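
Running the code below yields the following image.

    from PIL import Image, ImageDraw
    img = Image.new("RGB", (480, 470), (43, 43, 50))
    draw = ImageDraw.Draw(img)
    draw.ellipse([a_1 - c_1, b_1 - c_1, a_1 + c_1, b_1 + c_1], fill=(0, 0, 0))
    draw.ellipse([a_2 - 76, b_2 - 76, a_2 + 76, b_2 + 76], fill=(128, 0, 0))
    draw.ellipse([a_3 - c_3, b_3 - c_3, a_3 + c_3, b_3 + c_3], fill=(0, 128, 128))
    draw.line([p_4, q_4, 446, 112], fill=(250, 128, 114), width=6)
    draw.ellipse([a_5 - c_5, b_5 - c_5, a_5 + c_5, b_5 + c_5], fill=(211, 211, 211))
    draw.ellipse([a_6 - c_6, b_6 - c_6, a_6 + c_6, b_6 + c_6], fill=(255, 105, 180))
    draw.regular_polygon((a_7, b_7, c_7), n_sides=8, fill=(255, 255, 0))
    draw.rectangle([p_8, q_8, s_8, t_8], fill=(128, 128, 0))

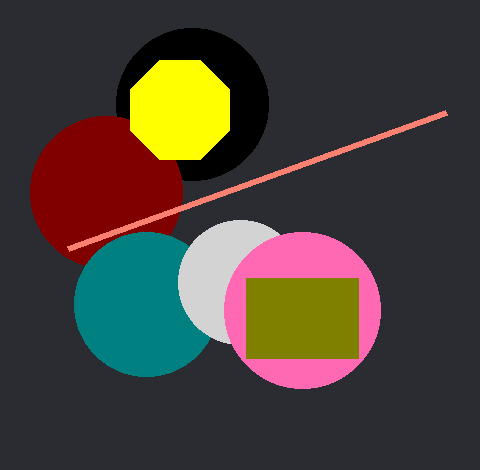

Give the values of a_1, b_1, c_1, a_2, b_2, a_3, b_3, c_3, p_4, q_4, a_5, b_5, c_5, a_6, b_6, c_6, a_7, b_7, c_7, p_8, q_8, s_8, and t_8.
a_1 = 192
b_1 = 104
c_1 = 76
a_2 = 106
b_2 = 192
a_3 = 146
b_3 = 304
c_3 = 72
p_4 = 68
q_4 = 248
a_5 = 240
b_5 = 282
c_5 = 62
a_6 = 302
b_6 = 310
c_6 = 78
a_7 = 180
b_7 = 110
c_7 = 54
p_8 = 246
q_8 = 278
s_8 = 358
t_8 = 358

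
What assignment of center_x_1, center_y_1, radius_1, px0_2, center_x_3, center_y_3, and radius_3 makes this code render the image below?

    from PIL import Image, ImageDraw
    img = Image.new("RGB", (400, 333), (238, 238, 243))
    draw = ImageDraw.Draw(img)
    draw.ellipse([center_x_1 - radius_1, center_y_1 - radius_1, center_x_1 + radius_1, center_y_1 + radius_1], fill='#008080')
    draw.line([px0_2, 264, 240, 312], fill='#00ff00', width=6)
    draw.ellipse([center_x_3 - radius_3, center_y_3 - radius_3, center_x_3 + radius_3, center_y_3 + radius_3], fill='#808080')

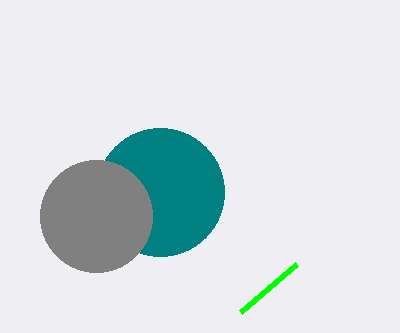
center_x_1 = 160
center_y_1 = 192
radius_1 = 64
px0_2 = 296
center_x_3 = 96
center_y_3 = 216
radius_3 = 56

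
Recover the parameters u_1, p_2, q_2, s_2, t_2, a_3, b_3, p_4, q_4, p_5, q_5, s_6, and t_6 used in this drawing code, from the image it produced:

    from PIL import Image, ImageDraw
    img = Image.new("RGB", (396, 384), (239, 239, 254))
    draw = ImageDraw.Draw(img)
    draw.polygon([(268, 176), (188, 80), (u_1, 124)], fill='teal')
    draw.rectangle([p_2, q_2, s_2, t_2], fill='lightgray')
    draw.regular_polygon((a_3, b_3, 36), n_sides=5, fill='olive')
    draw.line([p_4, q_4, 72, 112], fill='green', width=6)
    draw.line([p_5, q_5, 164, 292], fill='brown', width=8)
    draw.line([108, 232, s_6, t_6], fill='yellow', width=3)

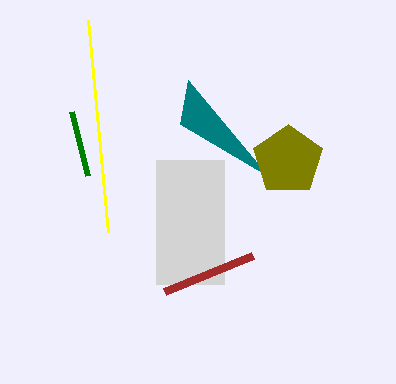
u_1 = 180; p_2 = 156; q_2 = 160; s_2 = 224; t_2 = 284; a_3 = 288; b_3 = 160; p_4 = 88; q_4 = 176; p_5 = 252; q_5 = 256; s_6 = 88; t_6 = 20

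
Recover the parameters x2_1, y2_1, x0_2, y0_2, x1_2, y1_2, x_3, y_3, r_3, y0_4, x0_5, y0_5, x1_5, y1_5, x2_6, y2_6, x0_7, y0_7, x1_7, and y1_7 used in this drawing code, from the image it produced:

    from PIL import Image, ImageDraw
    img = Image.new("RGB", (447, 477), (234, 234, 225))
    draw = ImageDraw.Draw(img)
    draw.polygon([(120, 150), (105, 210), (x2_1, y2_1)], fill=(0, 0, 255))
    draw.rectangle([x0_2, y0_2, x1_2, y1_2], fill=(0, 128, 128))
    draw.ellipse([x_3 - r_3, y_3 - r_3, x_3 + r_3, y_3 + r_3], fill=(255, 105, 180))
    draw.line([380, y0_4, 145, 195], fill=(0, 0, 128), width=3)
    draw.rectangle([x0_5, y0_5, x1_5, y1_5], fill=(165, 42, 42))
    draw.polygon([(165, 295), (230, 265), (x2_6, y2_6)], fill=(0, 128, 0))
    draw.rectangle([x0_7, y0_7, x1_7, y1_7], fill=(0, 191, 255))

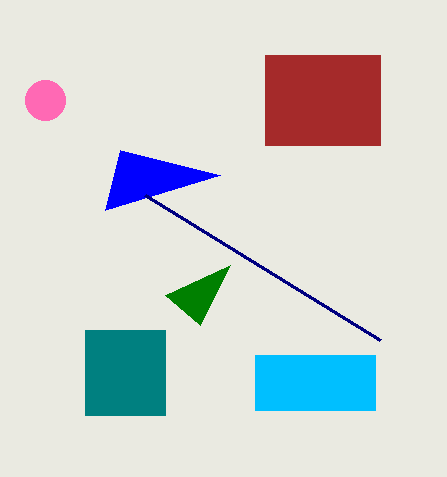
x2_1 = 220; y2_1 = 175; x0_2 = 85; y0_2 = 330; x1_2 = 165; y1_2 = 415; x_3 = 45; y_3 = 100; r_3 = 20; y0_4 = 340; x0_5 = 265; y0_5 = 55; x1_5 = 380; y1_5 = 145; x2_6 = 200; y2_6 = 325; x0_7 = 255; y0_7 = 355; x1_7 = 375; y1_7 = 410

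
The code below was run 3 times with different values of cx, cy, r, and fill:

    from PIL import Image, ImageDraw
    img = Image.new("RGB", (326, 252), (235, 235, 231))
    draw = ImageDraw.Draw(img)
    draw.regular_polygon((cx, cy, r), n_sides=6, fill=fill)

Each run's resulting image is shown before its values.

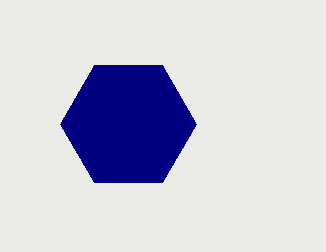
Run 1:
cx = 128
cy = 124
r = 68
fill = 'navy'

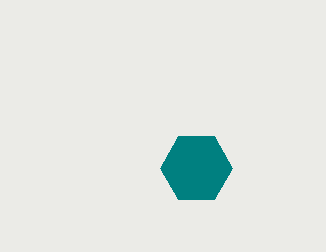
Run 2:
cx = 196; cy = 168; r = 36; fill = 'teal'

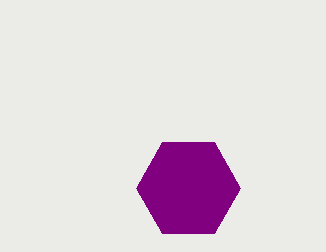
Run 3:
cx = 188; cy = 188; r = 52; fill = 'purple'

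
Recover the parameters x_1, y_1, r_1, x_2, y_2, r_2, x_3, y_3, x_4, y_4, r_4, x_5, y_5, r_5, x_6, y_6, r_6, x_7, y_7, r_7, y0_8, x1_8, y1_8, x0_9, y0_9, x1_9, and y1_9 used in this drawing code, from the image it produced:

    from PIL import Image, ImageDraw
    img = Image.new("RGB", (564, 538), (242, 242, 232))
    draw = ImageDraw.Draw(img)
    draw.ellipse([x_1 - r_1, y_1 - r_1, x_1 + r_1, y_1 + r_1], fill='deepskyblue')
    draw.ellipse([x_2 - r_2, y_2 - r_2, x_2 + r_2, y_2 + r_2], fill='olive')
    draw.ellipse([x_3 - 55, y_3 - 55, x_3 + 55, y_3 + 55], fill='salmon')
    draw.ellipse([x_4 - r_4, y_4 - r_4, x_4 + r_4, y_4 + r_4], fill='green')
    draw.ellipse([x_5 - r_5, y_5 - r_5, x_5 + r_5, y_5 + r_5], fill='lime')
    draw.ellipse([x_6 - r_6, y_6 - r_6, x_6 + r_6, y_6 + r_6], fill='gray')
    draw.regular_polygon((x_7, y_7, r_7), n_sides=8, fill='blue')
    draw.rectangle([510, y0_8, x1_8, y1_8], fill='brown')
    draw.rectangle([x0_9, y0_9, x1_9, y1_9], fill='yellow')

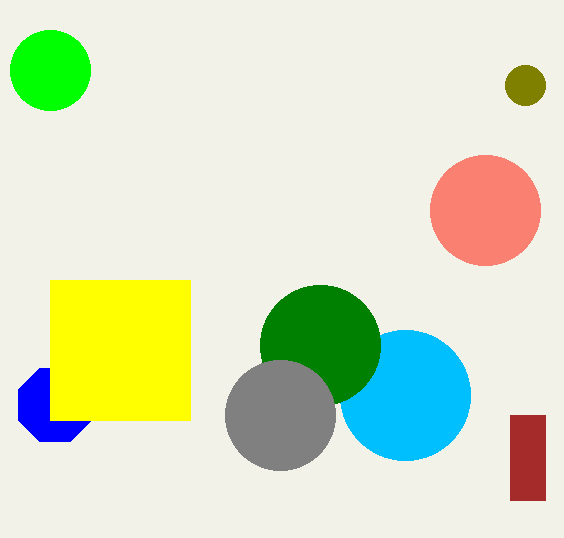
x_1 = 405
y_1 = 395
r_1 = 65
x_2 = 525
y_2 = 85
r_2 = 20
x_3 = 485
y_3 = 210
x_4 = 320
y_4 = 345
r_4 = 60
x_5 = 50
y_5 = 70
r_5 = 40
x_6 = 280
y_6 = 415
r_6 = 55
x_7 = 55
y_7 = 405
r_7 = 40
y0_8 = 415
x1_8 = 545
y1_8 = 500
x0_9 = 50
y0_9 = 280
x1_9 = 190
y1_9 = 420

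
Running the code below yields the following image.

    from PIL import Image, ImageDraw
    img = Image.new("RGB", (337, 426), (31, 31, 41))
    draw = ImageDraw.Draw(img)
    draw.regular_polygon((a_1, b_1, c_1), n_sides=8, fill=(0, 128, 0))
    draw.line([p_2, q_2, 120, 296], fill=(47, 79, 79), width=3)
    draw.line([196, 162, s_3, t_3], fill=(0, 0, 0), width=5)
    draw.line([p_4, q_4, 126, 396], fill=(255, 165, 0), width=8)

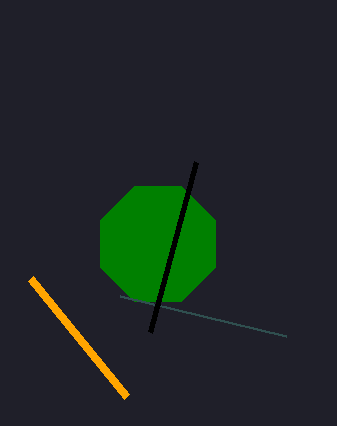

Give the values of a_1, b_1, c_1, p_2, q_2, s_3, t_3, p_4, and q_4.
a_1 = 158, b_1 = 244, c_1 = 62, p_2 = 286, q_2 = 336, s_3 = 150, t_3 = 332, p_4 = 30, q_4 = 278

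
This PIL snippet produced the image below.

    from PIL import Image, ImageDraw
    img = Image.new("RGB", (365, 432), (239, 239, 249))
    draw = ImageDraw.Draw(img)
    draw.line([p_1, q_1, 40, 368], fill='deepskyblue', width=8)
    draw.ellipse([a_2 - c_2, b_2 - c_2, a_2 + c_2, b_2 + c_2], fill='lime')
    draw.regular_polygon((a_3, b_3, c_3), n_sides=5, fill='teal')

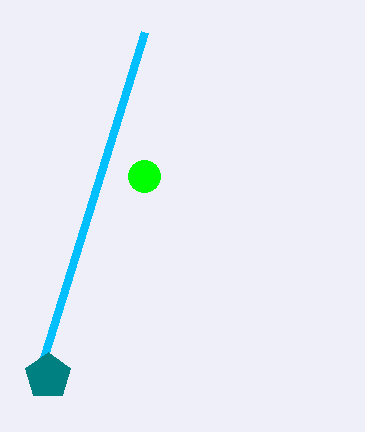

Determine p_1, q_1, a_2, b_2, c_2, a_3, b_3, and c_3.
p_1 = 144; q_1 = 32; a_2 = 144; b_2 = 176; c_2 = 16; a_3 = 48; b_3 = 376; c_3 = 24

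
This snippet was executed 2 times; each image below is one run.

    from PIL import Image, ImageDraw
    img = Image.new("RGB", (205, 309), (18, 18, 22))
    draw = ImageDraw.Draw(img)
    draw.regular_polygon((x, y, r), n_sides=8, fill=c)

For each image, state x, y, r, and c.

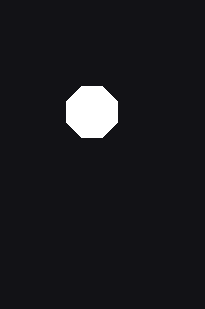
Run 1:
x = 92, y = 112, r = 28, c = 'white'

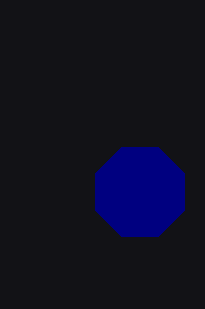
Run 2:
x = 140
y = 192
r = 48
c = 'navy'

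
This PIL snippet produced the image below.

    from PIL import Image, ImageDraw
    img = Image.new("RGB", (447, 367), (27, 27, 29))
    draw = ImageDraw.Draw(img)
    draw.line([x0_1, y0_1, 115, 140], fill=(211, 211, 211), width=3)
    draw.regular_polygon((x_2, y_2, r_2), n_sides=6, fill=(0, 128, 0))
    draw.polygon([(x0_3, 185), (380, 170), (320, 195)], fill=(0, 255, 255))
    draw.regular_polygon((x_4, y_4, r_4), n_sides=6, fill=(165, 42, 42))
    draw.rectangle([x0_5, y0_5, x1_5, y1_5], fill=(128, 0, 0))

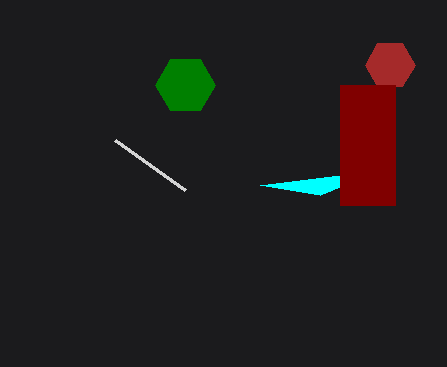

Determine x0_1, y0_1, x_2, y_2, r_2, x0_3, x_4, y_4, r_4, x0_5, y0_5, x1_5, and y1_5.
x0_1 = 185, y0_1 = 190, x_2 = 185, y_2 = 85, r_2 = 30, x0_3 = 260, x_4 = 390, y_4 = 65, r_4 = 25, x0_5 = 340, y0_5 = 85, x1_5 = 395, y1_5 = 205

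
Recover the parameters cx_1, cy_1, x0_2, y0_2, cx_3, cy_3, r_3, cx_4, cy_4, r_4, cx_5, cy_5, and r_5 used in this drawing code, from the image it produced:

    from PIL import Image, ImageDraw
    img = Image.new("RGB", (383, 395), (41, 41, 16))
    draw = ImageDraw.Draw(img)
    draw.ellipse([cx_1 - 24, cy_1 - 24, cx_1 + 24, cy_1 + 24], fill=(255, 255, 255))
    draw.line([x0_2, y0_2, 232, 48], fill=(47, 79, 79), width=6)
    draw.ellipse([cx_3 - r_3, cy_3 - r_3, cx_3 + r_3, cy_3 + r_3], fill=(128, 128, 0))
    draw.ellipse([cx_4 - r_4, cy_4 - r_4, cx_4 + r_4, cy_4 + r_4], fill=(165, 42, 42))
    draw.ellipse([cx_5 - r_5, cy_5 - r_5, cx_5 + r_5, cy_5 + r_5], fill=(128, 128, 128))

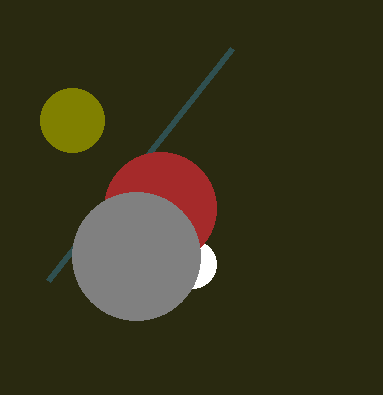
cx_1 = 192; cy_1 = 264; x0_2 = 48; y0_2 = 280; cx_3 = 72; cy_3 = 120; r_3 = 32; cx_4 = 160; cy_4 = 208; r_4 = 56; cx_5 = 136; cy_5 = 256; r_5 = 64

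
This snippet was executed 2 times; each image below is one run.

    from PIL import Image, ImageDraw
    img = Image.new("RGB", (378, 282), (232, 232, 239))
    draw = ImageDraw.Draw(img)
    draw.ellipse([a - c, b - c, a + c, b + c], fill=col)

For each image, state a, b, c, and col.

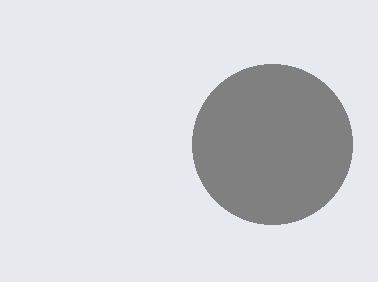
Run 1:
a = 272
b = 144
c = 80
col = 'gray'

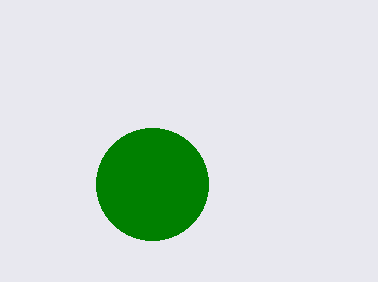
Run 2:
a = 152, b = 184, c = 56, col = 'green'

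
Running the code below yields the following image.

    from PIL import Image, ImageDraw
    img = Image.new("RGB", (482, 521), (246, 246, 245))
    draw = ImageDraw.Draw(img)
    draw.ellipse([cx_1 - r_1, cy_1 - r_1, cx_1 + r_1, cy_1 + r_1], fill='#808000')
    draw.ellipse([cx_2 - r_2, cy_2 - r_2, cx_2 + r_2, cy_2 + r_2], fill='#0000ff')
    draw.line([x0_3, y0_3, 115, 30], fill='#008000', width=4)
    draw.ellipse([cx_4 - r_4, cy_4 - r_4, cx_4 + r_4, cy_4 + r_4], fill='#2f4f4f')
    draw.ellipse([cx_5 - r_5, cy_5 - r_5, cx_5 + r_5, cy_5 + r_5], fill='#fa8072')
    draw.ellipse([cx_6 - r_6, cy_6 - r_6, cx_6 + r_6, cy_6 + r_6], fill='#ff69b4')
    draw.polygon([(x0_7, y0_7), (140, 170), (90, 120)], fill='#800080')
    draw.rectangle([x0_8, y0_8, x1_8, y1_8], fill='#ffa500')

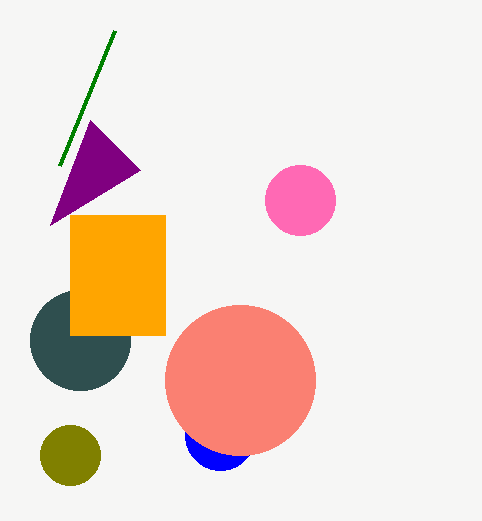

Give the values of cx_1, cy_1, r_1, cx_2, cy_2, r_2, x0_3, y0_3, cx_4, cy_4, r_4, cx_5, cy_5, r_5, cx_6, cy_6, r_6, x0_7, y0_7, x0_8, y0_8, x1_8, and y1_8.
cx_1 = 70, cy_1 = 455, r_1 = 30, cx_2 = 220, cy_2 = 435, r_2 = 35, x0_3 = 60, y0_3 = 165, cx_4 = 80, cy_4 = 340, r_4 = 50, cx_5 = 240, cy_5 = 380, r_5 = 75, cx_6 = 300, cy_6 = 200, r_6 = 35, x0_7 = 50, y0_7 = 225, x0_8 = 70, y0_8 = 215, x1_8 = 165, y1_8 = 335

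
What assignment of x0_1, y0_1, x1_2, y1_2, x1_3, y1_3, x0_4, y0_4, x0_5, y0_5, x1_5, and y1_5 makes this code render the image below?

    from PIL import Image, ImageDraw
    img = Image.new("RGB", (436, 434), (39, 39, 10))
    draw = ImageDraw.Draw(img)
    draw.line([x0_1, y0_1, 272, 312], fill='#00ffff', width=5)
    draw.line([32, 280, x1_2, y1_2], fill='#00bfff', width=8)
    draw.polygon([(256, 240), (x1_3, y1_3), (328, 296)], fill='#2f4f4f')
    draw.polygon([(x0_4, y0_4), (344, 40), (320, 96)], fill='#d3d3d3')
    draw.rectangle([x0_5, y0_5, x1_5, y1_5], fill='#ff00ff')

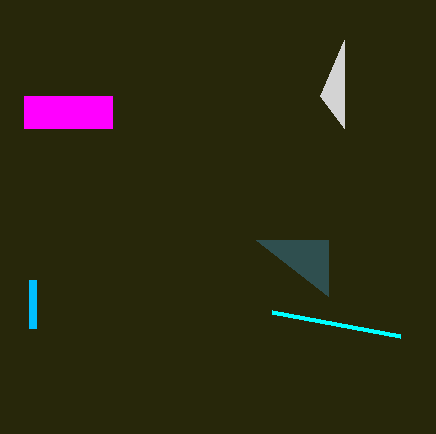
x0_1 = 400
y0_1 = 336
x1_2 = 32
y1_2 = 328
x1_3 = 328
y1_3 = 240
x0_4 = 344
y0_4 = 128
x0_5 = 24
y0_5 = 96
x1_5 = 112
y1_5 = 128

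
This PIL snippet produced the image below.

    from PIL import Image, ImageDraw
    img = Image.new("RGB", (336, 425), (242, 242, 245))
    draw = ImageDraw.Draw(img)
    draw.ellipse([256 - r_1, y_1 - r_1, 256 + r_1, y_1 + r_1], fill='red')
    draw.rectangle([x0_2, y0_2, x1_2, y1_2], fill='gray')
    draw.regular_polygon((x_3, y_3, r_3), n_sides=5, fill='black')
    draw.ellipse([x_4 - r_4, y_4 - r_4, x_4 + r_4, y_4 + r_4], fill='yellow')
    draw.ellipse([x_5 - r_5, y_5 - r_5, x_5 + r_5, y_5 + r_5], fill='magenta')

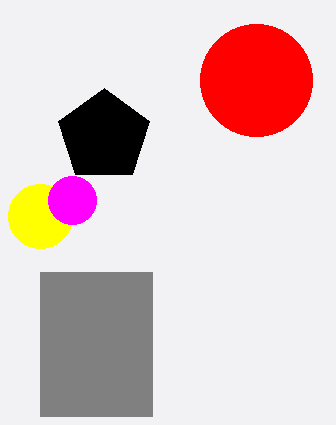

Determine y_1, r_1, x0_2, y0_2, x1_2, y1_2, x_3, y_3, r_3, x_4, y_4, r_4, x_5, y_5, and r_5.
y_1 = 80; r_1 = 56; x0_2 = 40; y0_2 = 272; x1_2 = 152; y1_2 = 416; x_3 = 104; y_3 = 136; r_3 = 48; x_4 = 40; y_4 = 216; r_4 = 32; x_5 = 72; y_5 = 200; r_5 = 24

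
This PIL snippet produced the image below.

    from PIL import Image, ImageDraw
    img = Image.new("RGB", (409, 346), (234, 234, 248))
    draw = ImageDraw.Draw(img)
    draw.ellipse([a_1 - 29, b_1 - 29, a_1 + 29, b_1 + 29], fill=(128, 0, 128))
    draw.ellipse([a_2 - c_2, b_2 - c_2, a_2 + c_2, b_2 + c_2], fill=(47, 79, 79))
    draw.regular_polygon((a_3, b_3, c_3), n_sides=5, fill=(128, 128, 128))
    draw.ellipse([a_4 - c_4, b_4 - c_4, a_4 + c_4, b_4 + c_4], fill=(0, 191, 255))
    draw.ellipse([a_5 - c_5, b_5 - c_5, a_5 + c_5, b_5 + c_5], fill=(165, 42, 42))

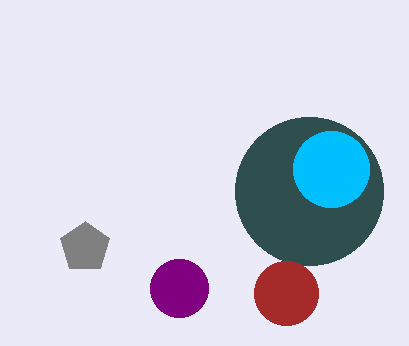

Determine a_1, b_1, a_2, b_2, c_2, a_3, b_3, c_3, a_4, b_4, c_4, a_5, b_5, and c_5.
a_1 = 179
b_1 = 288
a_2 = 309
b_2 = 191
c_2 = 74
a_3 = 85
b_3 = 247
c_3 = 26
a_4 = 331
b_4 = 169
c_4 = 38
a_5 = 286
b_5 = 293
c_5 = 32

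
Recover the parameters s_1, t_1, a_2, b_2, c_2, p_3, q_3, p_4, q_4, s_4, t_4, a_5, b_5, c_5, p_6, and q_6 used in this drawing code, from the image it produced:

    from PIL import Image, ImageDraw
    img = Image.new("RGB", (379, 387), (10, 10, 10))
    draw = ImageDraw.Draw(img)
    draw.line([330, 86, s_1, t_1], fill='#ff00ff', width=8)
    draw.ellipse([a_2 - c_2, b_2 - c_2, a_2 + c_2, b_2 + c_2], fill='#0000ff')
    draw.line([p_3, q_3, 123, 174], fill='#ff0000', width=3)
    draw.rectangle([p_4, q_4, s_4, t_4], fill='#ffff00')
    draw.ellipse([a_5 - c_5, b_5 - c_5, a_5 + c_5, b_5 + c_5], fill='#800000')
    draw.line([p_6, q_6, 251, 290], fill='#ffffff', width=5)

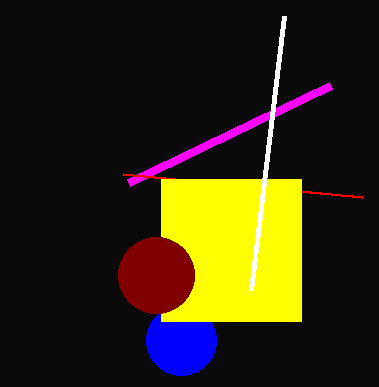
s_1 = 128, t_1 = 183, a_2 = 181, b_2 = 340, c_2 = 35, p_3 = 362, q_3 = 197, p_4 = 161, q_4 = 179, s_4 = 301, t_4 = 321, a_5 = 156, b_5 = 275, c_5 = 38, p_6 = 284, q_6 = 16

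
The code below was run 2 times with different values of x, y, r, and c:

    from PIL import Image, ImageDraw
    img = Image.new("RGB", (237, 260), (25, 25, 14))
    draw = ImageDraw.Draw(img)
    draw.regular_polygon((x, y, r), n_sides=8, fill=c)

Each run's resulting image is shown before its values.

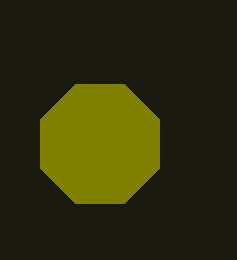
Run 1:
x = 100
y = 144
r = 64
c = 'olive'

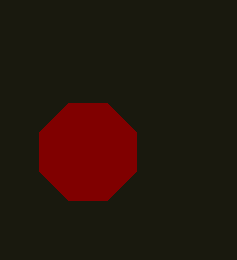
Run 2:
x = 88; y = 152; r = 52; c = 'maroon'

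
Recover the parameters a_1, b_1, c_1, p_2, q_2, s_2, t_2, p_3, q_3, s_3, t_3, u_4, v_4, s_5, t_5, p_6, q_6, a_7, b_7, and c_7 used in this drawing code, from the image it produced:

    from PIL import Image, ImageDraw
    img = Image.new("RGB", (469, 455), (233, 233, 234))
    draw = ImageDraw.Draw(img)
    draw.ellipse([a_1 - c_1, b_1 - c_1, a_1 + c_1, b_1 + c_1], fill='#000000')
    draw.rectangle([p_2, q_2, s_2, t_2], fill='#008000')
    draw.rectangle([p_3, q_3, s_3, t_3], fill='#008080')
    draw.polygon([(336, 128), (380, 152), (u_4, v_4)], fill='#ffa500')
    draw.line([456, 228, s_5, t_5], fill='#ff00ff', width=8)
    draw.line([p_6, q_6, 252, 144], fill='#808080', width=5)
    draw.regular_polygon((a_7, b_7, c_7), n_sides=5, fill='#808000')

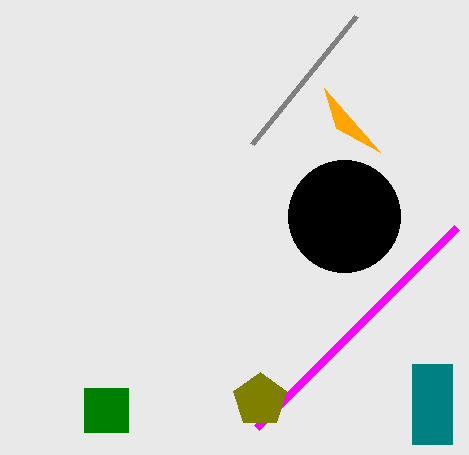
a_1 = 344
b_1 = 216
c_1 = 56
p_2 = 84
q_2 = 388
s_2 = 128
t_2 = 432
p_3 = 412
q_3 = 364
s_3 = 452
t_3 = 444
u_4 = 324
v_4 = 88
s_5 = 256
t_5 = 428
p_6 = 356
q_6 = 16
a_7 = 260
b_7 = 400
c_7 = 28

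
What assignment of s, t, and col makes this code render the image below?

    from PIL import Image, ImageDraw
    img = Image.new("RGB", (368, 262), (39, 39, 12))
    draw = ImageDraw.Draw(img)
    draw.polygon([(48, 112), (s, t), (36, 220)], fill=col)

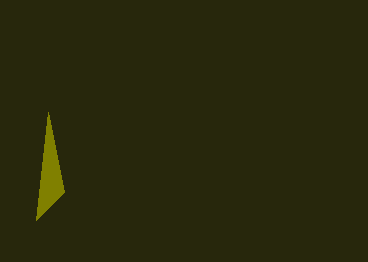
s = 64; t = 192; col = 'olive'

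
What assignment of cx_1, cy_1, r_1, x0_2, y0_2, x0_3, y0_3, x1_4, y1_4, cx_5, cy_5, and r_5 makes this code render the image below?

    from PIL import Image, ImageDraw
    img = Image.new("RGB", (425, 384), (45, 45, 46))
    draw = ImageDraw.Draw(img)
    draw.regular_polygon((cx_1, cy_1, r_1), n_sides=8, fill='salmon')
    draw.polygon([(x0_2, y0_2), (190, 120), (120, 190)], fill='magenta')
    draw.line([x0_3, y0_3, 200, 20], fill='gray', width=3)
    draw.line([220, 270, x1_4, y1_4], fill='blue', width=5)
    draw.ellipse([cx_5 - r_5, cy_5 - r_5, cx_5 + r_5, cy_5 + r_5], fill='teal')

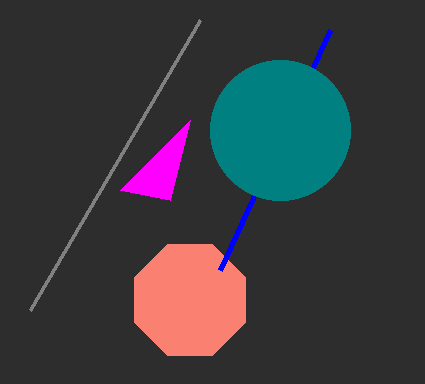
cx_1 = 190; cy_1 = 300; r_1 = 60; x0_2 = 170; y0_2 = 200; x0_3 = 30; y0_3 = 310; x1_4 = 330; y1_4 = 30; cx_5 = 280; cy_5 = 130; r_5 = 70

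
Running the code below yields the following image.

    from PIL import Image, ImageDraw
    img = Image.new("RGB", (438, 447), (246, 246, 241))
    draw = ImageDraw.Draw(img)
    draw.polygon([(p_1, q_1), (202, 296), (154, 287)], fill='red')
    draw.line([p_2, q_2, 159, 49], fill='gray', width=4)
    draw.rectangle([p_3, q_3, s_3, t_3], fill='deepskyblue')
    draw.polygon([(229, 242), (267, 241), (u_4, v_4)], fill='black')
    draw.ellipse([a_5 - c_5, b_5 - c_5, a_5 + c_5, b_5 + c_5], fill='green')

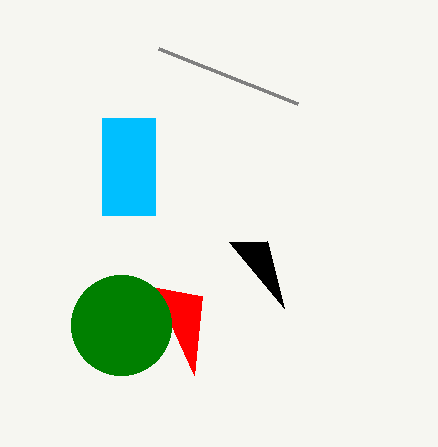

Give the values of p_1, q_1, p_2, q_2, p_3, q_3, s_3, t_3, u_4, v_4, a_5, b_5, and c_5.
p_1 = 194
q_1 = 375
p_2 = 298
q_2 = 104
p_3 = 102
q_3 = 118
s_3 = 155
t_3 = 215
u_4 = 284
v_4 = 308
a_5 = 121
b_5 = 325
c_5 = 50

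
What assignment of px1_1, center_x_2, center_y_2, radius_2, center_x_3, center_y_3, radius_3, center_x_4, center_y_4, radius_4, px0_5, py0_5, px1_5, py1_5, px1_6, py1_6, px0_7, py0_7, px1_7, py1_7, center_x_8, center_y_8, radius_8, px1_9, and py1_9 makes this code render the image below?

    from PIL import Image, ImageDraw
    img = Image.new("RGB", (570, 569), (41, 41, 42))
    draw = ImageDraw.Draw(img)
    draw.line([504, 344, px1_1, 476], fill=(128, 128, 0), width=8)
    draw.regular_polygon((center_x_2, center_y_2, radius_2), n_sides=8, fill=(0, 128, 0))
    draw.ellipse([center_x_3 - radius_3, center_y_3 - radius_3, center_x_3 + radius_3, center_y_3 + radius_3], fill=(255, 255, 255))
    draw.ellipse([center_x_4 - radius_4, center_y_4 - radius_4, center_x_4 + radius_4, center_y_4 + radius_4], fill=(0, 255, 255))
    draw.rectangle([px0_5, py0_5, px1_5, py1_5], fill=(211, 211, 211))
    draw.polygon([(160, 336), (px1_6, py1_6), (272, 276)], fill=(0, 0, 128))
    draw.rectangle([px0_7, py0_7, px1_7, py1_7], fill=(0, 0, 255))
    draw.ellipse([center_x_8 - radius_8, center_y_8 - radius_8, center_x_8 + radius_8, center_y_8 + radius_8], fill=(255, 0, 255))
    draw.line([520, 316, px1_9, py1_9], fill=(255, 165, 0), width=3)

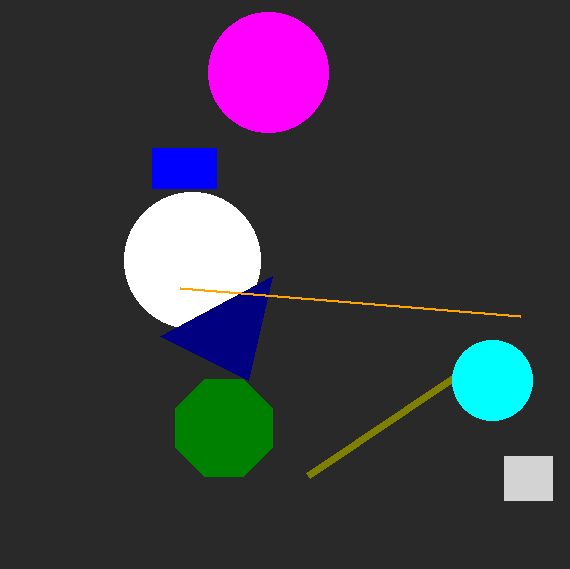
px1_1 = 308
center_x_2 = 224
center_y_2 = 428
radius_2 = 52
center_x_3 = 192
center_y_3 = 260
radius_3 = 68
center_x_4 = 492
center_y_4 = 380
radius_4 = 40
px0_5 = 504
py0_5 = 456
px1_5 = 552
py1_5 = 500
px1_6 = 248
py1_6 = 380
px0_7 = 152
py0_7 = 148
px1_7 = 216
py1_7 = 188
center_x_8 = 268
center_y_8 = 72
radius_8 = 60
px1_9 = 180
py1_9 = 288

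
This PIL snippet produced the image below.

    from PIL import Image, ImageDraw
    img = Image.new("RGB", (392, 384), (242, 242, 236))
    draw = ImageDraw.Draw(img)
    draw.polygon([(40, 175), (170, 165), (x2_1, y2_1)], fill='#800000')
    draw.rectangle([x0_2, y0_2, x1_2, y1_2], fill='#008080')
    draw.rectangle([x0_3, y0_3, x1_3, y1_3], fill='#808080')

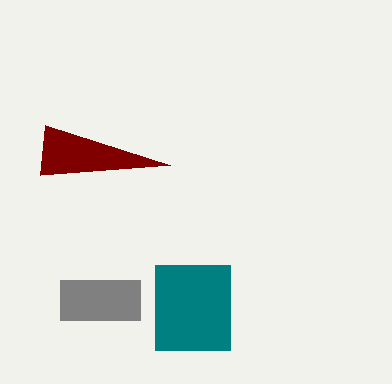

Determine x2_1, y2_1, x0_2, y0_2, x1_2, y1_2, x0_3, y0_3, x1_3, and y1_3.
x2_1 = 45; y2_1 = 125; x0_2 = 155; y0_2 = 265; x1_2 = 230; y1_2 = 350; x0_3 = 60; y0_3 = 280; x1_3 = 140; y1_3 = 320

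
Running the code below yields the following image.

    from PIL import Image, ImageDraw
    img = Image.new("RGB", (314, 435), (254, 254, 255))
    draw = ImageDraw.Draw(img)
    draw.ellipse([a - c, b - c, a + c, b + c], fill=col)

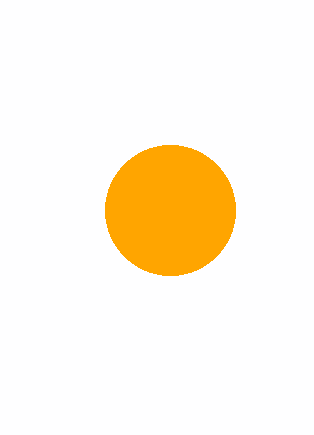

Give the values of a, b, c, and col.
a = 170; b = 210; c = 65; col = 'orange'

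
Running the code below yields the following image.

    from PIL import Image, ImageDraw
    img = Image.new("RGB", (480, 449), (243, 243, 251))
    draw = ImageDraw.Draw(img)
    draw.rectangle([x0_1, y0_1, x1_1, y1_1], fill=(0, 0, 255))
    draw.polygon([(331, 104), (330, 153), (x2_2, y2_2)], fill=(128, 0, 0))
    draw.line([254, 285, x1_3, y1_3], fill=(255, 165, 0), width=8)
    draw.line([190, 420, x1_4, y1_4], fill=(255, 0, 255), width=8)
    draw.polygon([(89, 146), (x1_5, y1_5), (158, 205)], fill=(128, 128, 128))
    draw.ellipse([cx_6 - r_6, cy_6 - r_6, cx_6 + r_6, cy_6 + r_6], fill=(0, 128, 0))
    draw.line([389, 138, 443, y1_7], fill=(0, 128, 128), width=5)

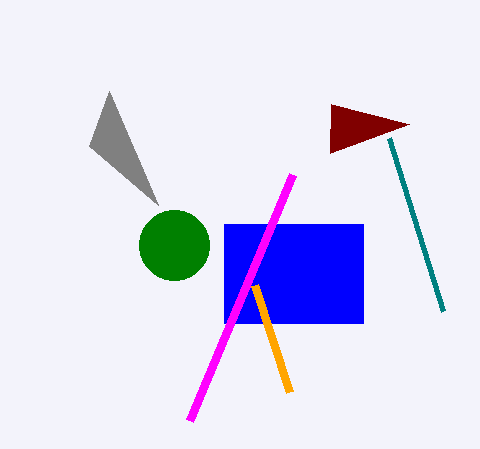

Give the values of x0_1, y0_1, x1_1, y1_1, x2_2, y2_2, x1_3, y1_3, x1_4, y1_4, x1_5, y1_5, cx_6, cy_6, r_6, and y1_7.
x0_1 = 224, y0_1 = 224, x1_1 = 363, y1_1 = 323, x2_2 = 409, y2_2 = 124, x1_3 = 289, y1_3 = 392, x1_4 = 293, y1_4 = 174, x1_5 = 109, y1_5 = 91, cx_6 = 174, cy_6 = 245, r_6 = 35, y1_7 = 311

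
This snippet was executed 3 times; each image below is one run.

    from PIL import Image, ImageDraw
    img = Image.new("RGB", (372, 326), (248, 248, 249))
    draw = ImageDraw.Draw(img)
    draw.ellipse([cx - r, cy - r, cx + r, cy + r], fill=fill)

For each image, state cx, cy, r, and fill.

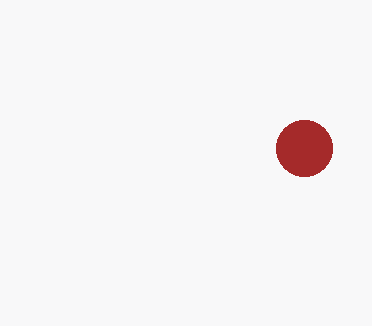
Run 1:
cx = 304
cy = 148
r = 28
fill = 'brown'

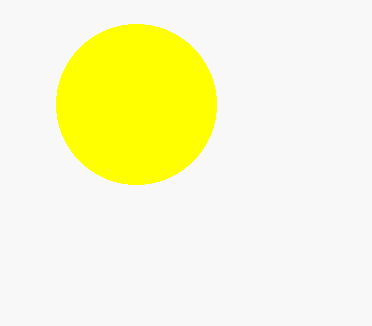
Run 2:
cx = 136; cy = 104; r = 80; fill = 'yellow'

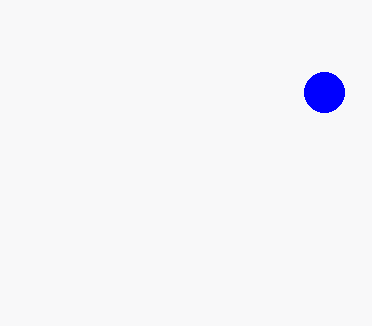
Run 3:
cx = 324, cy = 92, r = 20, fill = 'blue'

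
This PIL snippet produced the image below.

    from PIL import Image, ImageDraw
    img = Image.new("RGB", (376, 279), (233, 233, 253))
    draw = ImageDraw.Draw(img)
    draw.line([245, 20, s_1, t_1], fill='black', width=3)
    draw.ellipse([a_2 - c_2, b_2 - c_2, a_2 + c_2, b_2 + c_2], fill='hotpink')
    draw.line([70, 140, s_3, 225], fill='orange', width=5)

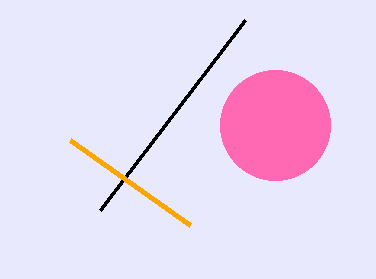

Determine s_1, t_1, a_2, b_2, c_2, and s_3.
s_1 = 100, t_1 = 210, a_2 = 275, b_2 = 125, c_2 = 55, s_3 = 190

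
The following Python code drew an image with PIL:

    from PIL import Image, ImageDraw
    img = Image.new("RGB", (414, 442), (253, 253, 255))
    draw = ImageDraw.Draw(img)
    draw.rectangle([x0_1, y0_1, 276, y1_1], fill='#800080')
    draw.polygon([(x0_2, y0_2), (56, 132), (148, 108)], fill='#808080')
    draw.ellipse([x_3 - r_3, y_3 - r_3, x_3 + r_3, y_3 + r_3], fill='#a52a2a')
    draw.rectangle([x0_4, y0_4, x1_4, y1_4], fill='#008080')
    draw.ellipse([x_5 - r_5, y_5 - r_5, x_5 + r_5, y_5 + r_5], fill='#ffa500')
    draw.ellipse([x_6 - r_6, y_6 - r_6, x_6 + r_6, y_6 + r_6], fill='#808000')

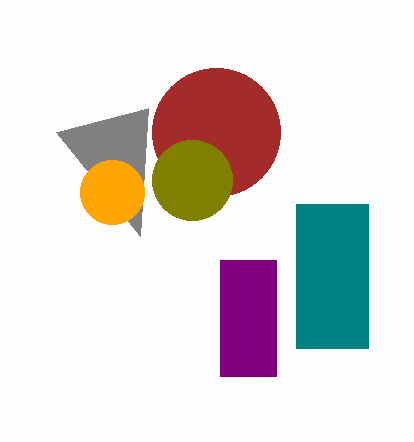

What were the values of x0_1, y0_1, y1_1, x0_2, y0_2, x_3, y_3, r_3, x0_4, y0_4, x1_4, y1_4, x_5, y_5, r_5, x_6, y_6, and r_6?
x0_1 = 220, y0_1 = 260, y1_1 = 376, x0_2 = 140, y0_2 = 236, x_3 = 216, y_3 = 132, r_3 = 64, x0_4 = 296, y0_4 = 204, x1_4 = 368, y1_4 = 348, x_5 = 112, y_5 = 192, r_5 = 32, x_6 = 192, y_6 = 180, r_6 = 40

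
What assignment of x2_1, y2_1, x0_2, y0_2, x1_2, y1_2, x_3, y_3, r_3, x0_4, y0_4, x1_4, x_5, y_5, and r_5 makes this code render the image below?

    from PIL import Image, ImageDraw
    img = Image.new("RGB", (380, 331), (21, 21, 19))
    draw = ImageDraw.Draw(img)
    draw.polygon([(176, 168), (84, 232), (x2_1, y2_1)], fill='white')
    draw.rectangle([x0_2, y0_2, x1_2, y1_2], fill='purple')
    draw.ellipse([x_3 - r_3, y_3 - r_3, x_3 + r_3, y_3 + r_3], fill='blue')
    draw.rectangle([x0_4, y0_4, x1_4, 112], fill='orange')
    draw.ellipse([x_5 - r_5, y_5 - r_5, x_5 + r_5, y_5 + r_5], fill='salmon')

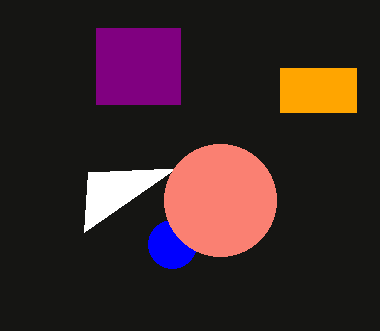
x2_1 = 88, y2_1 = 172, x0_2 = 96, y0_2 = 28, x1_2 = 180, y1_2 = 104, x_3 = 172, y_3 = 244, r_3 = 24, x0_4 = 280, y0_4 = 68, x1_4 = 356, x_5 = 220, y_5 = 200, r_5 = 56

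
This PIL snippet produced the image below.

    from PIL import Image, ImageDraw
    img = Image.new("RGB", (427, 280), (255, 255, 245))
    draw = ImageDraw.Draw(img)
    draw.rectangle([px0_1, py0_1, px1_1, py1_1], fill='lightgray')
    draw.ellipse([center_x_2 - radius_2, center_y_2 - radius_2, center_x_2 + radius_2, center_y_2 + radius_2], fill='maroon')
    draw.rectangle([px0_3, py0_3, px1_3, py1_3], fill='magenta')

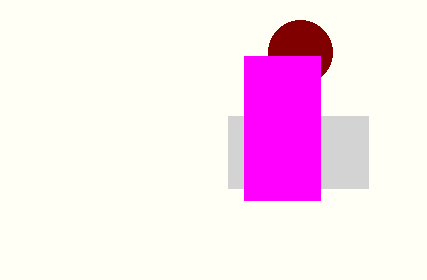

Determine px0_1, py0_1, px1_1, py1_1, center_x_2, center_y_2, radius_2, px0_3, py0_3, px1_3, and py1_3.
px0_1 = 228
py0_1 = 116
px1_1 = 368
py1_1 = 188
center_x_2 = 300
center_y_2 = 52
radius_2 = 32
px0_3 = 244
py0_3 = 56
px1_3 = 320
py1_3 = 200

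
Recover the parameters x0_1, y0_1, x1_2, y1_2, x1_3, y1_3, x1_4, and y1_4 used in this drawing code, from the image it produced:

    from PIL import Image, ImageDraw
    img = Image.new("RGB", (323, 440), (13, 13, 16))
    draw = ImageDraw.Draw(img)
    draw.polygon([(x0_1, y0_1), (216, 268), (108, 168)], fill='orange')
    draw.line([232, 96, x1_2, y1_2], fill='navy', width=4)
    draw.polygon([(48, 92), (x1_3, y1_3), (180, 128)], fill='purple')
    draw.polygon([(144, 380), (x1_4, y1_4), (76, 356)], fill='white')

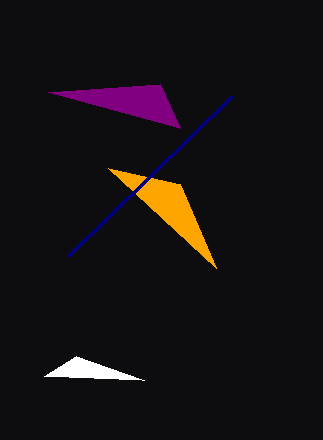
x0_1 = 180; y0_1 = 184; x1_2 = 68; y1_2 = 256; x1_3 = 160; y1_3 = 84; x1_4 = 44; y1_4 = 376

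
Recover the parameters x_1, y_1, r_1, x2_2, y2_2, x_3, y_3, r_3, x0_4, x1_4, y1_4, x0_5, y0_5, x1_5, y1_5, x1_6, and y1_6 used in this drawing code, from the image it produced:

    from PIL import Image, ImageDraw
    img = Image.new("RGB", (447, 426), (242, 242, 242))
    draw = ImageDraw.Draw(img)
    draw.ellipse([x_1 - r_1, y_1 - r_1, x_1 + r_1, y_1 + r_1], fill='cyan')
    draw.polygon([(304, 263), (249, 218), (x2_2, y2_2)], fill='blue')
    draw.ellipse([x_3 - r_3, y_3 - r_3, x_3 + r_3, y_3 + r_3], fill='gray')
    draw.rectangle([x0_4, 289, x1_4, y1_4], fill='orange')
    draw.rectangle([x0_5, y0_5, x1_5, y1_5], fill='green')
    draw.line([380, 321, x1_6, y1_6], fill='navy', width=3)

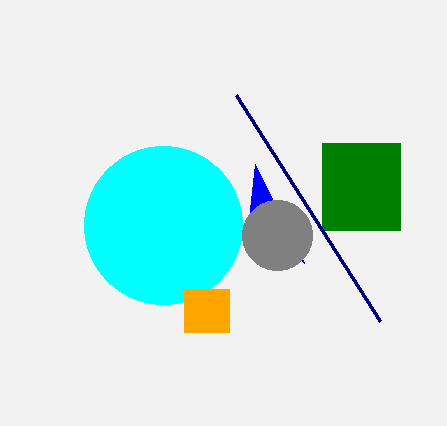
x_1 = 163, y_1 = 225, r_1 = 79, x2_2 = 255, y2_2 = 164, x_3 = 277, y_3 = 235, r_3 = 35, x0_4 = 184, x1_4 = 229, y1_4 = 332, x0_5 = 322, y0_5 = 143, x1_5 = 400, y1_5 = 230, x1_6 = 236, y1_6 = 95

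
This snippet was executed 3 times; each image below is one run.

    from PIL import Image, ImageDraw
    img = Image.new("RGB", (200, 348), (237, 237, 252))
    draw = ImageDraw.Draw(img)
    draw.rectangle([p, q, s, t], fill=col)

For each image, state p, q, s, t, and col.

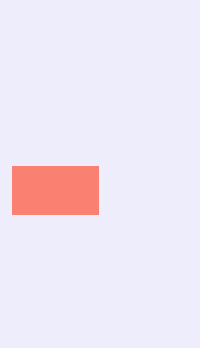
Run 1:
p = 12
q = 166
s = 98
t = 214
col = 'salmon'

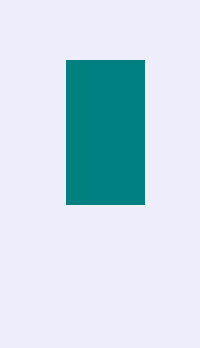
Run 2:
p = 66, q = 60, s = 144, t = 204, col = 'teal'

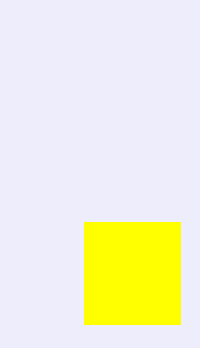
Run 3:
p = 84
q = 222
s = 180
t = 324
col = 'yellow'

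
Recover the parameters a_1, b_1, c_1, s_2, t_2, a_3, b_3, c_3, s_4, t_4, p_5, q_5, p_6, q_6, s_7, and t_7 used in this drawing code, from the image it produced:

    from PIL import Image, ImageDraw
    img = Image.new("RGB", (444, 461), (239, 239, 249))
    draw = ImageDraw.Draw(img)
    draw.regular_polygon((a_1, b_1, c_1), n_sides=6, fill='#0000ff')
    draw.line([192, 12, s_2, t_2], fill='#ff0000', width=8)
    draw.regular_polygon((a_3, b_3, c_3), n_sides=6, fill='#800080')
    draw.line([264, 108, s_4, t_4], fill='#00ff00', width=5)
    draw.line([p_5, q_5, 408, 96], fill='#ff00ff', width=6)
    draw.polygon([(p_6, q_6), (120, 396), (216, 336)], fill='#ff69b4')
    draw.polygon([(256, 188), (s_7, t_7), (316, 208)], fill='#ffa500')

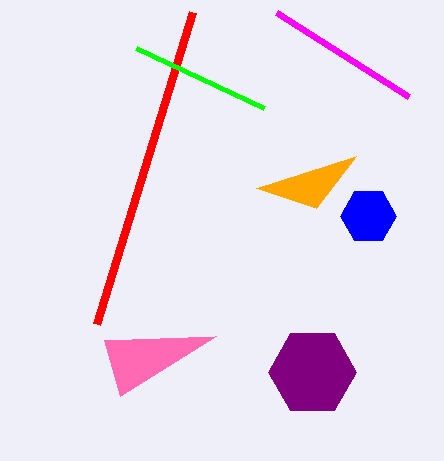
a_1 = 368; b_1 = 216; c_1 = 28; s_2 = 96; t_2 = 324; a_3 = 312; b_3 = 372; c_3 = 44; s_4 = 136; t_4 = 48; p_5 = 276; q_5 = 12; p_6 = 104; q_6 = 340; s_7 = 356; t_7 = 156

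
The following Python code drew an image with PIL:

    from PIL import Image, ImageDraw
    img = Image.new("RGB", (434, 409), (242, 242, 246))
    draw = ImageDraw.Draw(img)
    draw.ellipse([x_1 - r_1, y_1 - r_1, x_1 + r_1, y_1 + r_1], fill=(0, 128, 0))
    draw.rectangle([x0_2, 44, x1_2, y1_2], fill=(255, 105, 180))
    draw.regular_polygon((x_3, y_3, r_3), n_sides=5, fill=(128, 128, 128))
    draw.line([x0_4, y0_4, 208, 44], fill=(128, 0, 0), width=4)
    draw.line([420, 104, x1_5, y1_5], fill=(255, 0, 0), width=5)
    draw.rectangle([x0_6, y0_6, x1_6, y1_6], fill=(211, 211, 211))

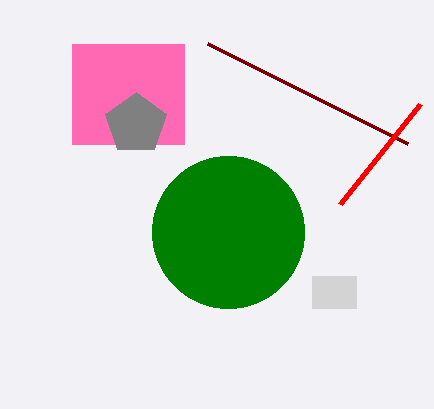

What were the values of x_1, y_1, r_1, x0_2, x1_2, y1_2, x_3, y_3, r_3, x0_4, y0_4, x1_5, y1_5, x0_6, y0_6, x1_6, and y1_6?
x_1 = 228
y_1 = 232
r_1 = 76
x0_2 = 72
x1_2 = 184
y1_2 = 144
x_3 = 136
y_3 = 124
r_3 = 32
x0_4 = 408
y0_4 = 144
x1_5 = 340
y1_5 = 204
x0_6 = 312
y0_6 = 276
x1_6 = 356
y1_6 = 308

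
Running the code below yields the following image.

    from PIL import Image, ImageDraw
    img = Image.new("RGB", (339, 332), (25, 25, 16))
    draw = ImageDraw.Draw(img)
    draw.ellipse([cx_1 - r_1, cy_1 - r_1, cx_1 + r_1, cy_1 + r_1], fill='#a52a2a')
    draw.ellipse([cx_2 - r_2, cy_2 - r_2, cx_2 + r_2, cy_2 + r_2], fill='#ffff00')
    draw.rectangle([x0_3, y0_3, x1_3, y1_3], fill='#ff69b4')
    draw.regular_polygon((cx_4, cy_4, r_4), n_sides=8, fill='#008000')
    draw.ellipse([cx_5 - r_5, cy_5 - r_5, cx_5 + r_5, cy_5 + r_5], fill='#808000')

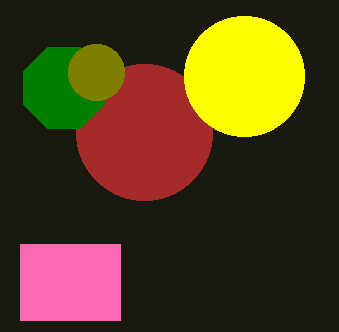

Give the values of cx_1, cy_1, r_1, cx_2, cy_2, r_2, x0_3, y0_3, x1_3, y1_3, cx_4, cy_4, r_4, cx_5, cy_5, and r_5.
cx_1 = 144; cy_1 = 132; r_1 = 68; cx_2 = 244; cy_2 = 76; r_2 = 60; x0_3 = 20; y0_3 = 244; x1_3 = 120; y1_3 = 320; cx_4 = 64; cy_4 = 88; r_4 = 44; cx_5 = 96; cy_5 = 72; r_5 = 28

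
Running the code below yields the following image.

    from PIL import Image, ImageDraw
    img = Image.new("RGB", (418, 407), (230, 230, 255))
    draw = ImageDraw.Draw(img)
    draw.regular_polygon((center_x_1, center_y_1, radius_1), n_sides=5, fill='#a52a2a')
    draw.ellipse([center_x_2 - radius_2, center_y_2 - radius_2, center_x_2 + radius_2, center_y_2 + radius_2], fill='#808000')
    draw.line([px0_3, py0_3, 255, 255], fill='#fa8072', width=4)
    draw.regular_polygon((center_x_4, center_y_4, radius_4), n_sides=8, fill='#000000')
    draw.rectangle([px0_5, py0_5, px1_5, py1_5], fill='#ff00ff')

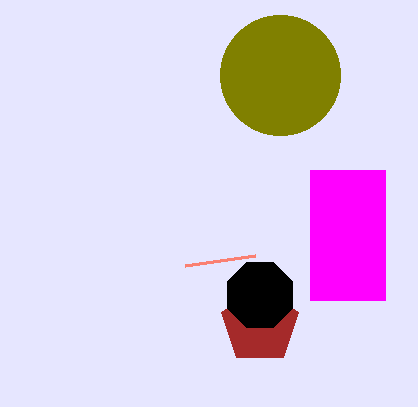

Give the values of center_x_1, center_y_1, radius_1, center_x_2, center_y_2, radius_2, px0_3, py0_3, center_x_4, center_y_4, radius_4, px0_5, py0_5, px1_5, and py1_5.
center_x_1 = 260, center_y_1 = 325, radius_1 = 40, center_x_2 = 280, center_y_2 = 75, radius_2 = 60, px0_3 = 185, py0_3 = 265, center_x_4 = 260, center_y_4 = 295, radius_4 = 35, px0_5 = 310, py0_5 = 170, px1_5 = 385, py1_5 = 300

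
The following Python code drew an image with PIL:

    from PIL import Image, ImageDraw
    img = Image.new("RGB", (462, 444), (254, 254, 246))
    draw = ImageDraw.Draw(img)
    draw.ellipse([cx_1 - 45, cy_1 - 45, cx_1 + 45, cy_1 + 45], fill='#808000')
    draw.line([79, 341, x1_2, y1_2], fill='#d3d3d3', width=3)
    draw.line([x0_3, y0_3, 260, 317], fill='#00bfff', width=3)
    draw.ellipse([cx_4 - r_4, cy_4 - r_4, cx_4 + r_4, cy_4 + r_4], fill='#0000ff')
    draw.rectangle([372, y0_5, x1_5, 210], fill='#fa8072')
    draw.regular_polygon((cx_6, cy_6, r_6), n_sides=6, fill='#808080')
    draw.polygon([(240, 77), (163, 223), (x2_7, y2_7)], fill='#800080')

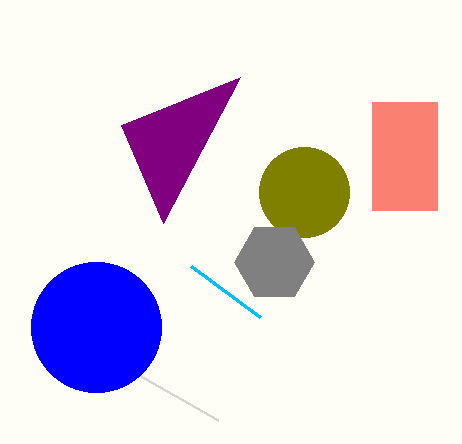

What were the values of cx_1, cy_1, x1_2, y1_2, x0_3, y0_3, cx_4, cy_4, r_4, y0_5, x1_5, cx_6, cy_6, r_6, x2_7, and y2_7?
cx_1 = 304
cy_1 = 192
x1_2 = 218
y1_2 = 420
x0_3 = 191
y0_3 = 266
cx_4 = 96
cy_4 = 327
r_4 = 65
y0_5 = 102
x1_5 = 437
cx_6 = 274
cy_6 = 262
r_6 = 40
x2_7 = 121
y2_7 = 125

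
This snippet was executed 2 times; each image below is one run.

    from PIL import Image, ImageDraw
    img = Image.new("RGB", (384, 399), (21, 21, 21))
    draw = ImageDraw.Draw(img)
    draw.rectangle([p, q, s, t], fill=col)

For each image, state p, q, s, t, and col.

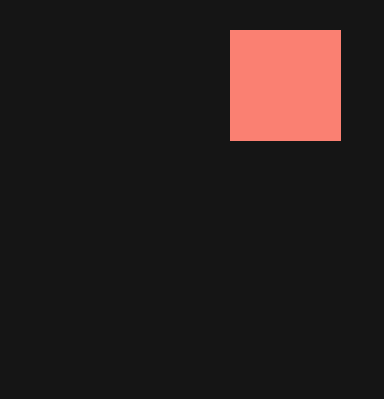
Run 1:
p = 230; q = 30; s = 340; t = 140; col = 'salmon'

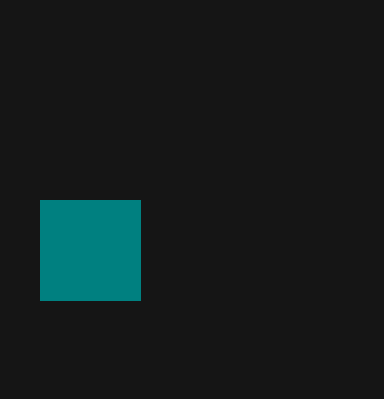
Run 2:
p = 40; q = 200; s = 140; t = 300; col = 'teal'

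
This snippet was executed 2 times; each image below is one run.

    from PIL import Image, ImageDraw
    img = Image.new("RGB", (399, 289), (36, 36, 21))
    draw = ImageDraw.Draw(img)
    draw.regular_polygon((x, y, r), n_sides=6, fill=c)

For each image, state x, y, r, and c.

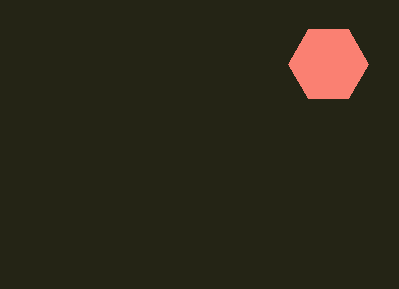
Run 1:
x = 328
y = 64
r = 40
c = 'salmon'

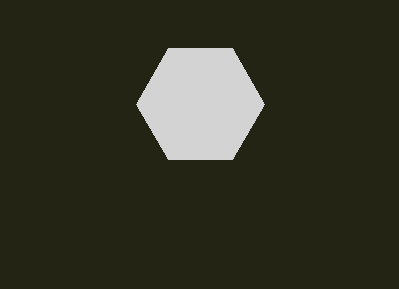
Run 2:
x = 200
y = 104
r = 64
c = 'lightgray'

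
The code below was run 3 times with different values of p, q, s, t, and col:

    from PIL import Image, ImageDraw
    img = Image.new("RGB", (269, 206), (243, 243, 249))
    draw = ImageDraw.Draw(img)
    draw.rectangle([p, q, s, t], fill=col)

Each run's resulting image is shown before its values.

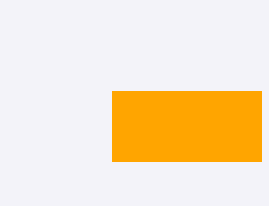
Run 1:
p = 112; q = 91; s = 261; t = 161; col = 'orange'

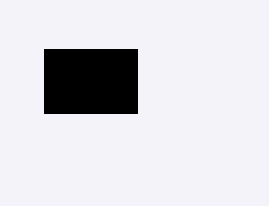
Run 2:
p = 44
q = 49
s = 137
t = 113
col = 'black'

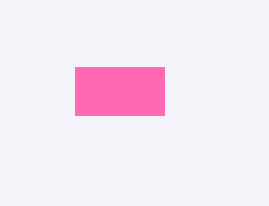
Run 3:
p = 75; q = 67; s = 164; t = 115; col = 'hotpink'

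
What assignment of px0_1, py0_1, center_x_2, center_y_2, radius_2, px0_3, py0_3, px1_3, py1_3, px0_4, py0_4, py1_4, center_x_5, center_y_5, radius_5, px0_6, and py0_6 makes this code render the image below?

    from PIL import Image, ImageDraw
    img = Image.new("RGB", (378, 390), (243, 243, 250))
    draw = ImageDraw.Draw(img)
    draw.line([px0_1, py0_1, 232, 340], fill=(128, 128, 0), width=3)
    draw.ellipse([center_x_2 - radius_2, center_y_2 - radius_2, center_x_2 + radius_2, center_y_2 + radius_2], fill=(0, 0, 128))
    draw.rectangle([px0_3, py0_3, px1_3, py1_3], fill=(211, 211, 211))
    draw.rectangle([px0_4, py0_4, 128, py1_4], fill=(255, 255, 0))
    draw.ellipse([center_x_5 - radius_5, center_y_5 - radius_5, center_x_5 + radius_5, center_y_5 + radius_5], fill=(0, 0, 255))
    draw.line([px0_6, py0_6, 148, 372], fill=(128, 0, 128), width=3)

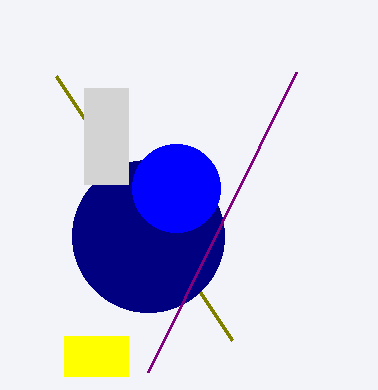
px0_1 = 56, py0_1 = 76, center_x_2 = 148, center_y_2 = 236, radius_2 = 76, px0_3 = 84, py0_3 = 88, px1_3 = 128, py1_3 = 184, px0_4 = 64, py0_4 = 336, py1_4 = 376, center_x_5 = 176, center_y_5 = 188, radius_5 = 44, px0_6 = 296, py0_6 = 72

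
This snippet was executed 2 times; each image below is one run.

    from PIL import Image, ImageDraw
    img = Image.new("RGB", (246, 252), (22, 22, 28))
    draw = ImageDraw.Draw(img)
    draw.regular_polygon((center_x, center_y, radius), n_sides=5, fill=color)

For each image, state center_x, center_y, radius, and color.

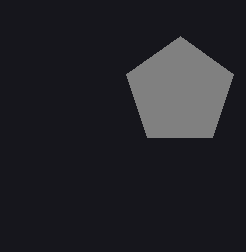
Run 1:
center_x = 180
center_y = 92
radius = 56
color = 'gray'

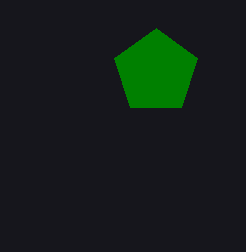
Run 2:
center_x = 156
center_y = 72
radius = 44
color = 'green'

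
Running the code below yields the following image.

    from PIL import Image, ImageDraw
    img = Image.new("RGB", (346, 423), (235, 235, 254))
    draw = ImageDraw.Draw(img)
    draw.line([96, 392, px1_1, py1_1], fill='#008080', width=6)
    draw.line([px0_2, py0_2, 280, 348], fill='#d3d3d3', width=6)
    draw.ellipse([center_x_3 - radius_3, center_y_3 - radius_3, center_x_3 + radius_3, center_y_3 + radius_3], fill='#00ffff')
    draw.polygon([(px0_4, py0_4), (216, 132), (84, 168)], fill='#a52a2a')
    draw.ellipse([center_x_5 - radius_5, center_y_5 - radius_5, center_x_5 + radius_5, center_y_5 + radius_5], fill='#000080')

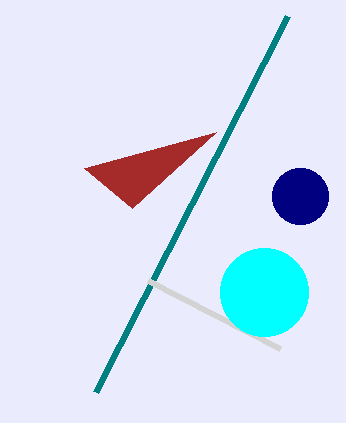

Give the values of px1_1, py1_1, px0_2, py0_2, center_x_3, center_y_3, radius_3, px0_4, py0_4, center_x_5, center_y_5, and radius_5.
px1_1 = 288
py1_1 = 16
px0_2 = 148
py0_2 = 280
center_x_3 = 264
center_y_3 = 292
radius_3 = 44
px0_4 = 132
py0_4 = 208
center_x_5 = 300
center_y_5 = 196
radius_5 = 28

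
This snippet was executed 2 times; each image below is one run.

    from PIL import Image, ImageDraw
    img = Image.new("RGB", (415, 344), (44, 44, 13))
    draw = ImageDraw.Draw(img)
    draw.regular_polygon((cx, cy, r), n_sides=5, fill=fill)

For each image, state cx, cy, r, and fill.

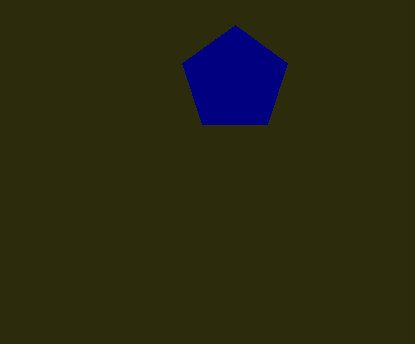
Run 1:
cx = 235; cy = 80; r = 55; fill = 'navy'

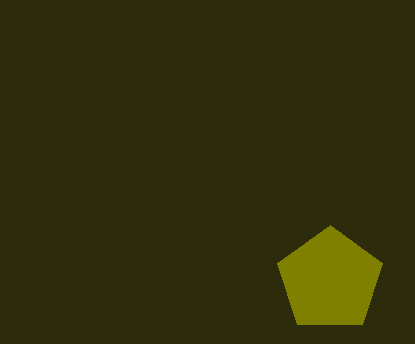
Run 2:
cx = 330; cy = 280; r = 55; fill = 'olive'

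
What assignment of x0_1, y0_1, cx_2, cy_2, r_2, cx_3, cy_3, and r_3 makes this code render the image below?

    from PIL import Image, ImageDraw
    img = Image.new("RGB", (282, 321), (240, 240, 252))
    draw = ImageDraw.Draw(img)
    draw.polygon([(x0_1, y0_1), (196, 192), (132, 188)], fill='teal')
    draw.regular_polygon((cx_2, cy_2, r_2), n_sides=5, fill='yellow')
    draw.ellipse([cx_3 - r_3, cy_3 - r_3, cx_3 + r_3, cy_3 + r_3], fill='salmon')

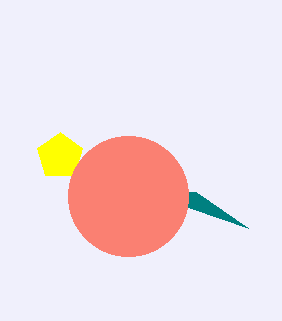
x0_1 = 248, y0_1 = 228, cx_2 = 60, cy_2 = 156, r_2 = 24, cx_3 = 128, cy_3 = 196, r_3 = 60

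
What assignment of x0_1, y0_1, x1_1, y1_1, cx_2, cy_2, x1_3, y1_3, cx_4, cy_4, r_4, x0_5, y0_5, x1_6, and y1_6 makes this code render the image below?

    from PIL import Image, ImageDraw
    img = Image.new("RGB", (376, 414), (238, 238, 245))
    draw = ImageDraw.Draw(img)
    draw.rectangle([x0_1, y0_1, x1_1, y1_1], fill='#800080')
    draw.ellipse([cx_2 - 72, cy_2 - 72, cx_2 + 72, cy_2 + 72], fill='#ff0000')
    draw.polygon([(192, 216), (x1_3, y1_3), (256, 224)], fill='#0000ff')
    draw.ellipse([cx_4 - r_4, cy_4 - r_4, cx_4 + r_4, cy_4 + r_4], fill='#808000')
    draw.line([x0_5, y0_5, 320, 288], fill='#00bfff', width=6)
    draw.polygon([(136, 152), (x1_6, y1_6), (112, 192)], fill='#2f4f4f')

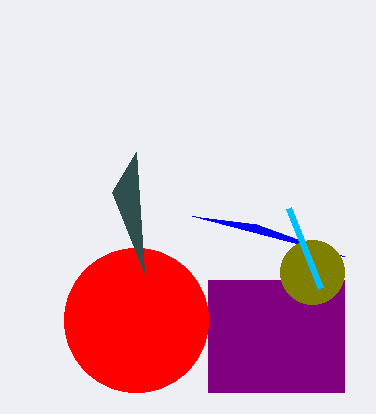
x0_1 = 208
y0_1 = 280
x1_1 = 344
y1_1 = 392
cx_2 = 136
cy_2 = 320
x1_3 = 344
y1_3 = 256
cx_4 = 312
cy_4 = 272
r_4 = 32
x0_5 = 288
y0_5 = 208
x1_6 = 144
y1_6 = 272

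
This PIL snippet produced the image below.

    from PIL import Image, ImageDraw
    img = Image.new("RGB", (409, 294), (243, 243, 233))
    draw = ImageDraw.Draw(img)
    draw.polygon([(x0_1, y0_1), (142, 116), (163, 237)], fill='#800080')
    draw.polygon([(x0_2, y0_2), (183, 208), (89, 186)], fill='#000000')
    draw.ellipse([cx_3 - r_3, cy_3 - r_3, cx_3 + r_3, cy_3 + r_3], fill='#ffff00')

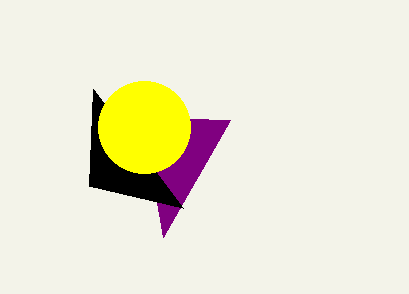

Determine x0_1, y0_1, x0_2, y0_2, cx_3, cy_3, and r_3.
x0_1 = 230, y0_1 = 120, x0_2 = 93, y0_2 = 89, cx_3 = 144, cy_3 = 127, r_3 = 46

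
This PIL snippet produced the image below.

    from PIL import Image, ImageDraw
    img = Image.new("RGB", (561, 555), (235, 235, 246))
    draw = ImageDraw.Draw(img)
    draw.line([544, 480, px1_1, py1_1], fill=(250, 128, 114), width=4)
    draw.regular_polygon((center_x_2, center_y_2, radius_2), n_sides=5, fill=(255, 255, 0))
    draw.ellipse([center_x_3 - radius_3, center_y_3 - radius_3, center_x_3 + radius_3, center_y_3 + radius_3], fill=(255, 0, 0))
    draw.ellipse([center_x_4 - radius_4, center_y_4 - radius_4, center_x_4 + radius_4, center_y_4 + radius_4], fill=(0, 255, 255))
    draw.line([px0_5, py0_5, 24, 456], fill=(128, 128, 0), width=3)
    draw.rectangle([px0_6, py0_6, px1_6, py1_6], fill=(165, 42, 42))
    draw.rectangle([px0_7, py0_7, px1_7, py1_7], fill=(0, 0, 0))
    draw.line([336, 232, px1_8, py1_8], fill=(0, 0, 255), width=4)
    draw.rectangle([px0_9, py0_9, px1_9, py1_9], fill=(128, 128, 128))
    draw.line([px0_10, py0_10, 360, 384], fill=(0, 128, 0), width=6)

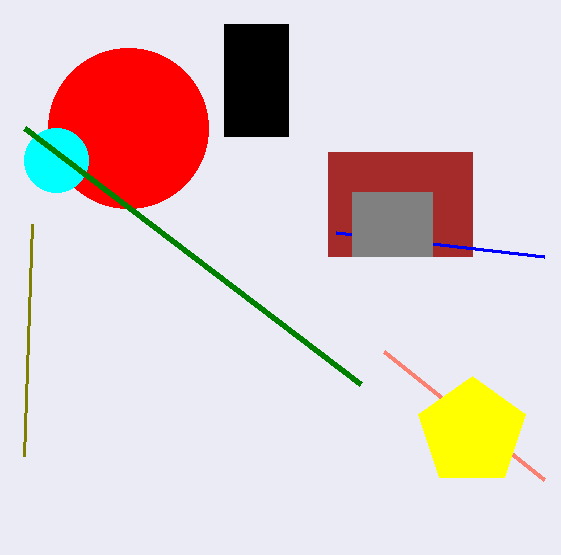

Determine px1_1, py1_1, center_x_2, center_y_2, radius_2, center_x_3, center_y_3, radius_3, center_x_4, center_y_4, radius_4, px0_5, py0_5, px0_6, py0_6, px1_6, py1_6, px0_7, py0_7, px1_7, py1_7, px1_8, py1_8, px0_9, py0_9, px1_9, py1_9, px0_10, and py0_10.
px1_1 = 384
py1_1 = 352
center_x_2 = 472
center_y_2 = 432
radius_2 = 56
center_x_3 = 128
center_y_3 = 128
radius_3 = 80
center_x_4 = 56
center_y_4 = 160
radius_4 = 32
px0_5 = 32
py0_5 = 224
px0_6 = 328
py0_6 = 152
px1_6 = 472
py1_6 = 256
px0_7 = 224
py0_7 = 24
px1_7 = 288
py1_7 = 136
px1_8 = 544
py1_8 = 256
px0_9 = 352
py0_9 = 192
px1_9 = 432
py1_9 = 256
px0_10 = 24
py0_10 = 128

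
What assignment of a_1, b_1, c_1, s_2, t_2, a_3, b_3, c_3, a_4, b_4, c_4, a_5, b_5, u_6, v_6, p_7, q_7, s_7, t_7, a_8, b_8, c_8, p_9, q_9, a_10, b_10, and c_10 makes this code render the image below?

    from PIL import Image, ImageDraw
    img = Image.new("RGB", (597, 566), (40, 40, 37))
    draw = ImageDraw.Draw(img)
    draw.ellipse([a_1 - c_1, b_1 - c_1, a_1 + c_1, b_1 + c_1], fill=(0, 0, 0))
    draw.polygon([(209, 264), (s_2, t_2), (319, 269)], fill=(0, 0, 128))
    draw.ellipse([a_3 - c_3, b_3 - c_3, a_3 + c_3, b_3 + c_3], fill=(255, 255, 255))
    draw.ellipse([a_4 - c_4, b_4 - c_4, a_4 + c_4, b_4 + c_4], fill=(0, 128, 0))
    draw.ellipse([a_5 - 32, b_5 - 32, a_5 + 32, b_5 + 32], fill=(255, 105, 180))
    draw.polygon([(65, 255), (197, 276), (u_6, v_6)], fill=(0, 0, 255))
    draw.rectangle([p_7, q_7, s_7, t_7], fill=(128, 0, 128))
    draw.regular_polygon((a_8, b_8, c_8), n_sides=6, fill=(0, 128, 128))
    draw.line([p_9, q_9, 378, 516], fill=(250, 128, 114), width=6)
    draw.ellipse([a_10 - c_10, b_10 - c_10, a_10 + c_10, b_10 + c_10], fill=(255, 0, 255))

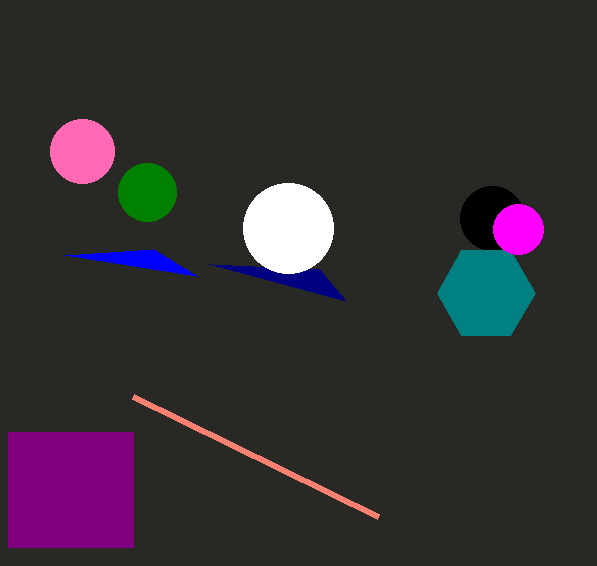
a_1 = 492, b_1 = 218, c_1 = 32, s_2 = 346, t_2 = 301, a_3 = 288, b_3 = 228, c_3 = 45, a_4 = 147, b_4 = 192, c_4 = 29, a_5 = 82, b_5 = 151, u_6 = 153, v_6 = 249, p_7 = 8, q_7 = 432, s_7 = 133, t_7 = 547, a_8 = 486, b_8 = 293, c_8 = 49, p_9 = 133, q_9 = 396, a_10 = 518, b_10 = 229, c_10 = 25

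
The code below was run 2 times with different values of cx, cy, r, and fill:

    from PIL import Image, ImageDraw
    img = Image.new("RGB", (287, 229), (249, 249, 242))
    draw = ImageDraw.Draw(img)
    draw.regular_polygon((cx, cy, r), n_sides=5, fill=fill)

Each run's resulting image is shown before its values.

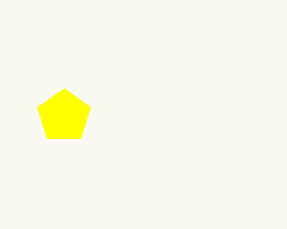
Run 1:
cx = 64, cy = 116, r = 28, fill = 'yellow'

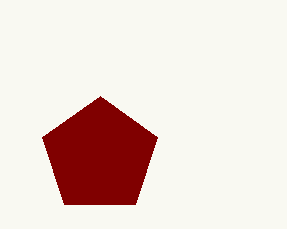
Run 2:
cx = 100
cy = 156
r = 60
fill = 'maroon'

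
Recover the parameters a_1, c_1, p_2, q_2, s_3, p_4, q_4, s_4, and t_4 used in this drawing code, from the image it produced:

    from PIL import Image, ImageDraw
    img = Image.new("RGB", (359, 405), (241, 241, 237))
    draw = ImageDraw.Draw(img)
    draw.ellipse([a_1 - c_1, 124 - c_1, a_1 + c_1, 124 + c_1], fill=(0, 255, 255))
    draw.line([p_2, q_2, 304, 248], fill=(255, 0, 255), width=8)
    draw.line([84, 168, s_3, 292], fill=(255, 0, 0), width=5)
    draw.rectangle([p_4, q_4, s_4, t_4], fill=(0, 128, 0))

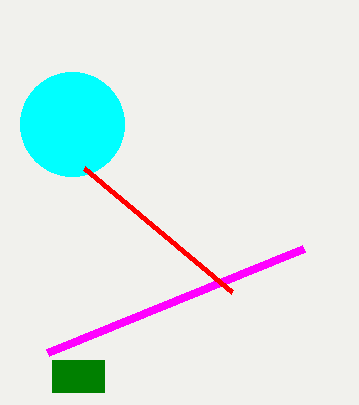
a_1 = 72; c_1 = 52; p_2 = 48; q_2 = 352; s_3 = 232; p_4 = 52; q_4 = 360; s_4 = 104; t_4 = 392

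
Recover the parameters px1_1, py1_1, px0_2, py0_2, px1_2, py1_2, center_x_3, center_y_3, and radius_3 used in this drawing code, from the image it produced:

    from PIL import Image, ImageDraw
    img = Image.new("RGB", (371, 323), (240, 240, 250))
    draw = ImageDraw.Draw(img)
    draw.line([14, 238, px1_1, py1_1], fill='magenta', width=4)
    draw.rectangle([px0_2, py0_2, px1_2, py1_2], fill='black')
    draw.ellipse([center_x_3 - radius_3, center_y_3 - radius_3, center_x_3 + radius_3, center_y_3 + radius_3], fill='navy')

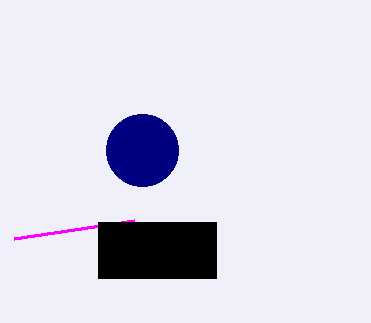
px1_1 = 134; py1_1 = 220; px0_2 = 98; py0_2 = 222; px1_2 = 216; py1_2 = 278; center_x_3 = 142; center_y_3 = 150; radius_3 = 36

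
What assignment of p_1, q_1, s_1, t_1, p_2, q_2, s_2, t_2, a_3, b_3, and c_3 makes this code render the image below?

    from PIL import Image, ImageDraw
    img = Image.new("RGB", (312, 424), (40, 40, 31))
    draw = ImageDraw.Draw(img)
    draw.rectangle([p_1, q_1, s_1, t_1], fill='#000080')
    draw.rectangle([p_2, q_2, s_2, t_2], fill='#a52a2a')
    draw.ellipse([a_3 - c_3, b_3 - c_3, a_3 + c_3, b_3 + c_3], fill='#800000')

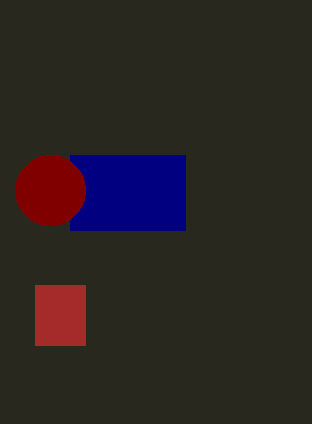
p_1 = 70; q_1 = 155; s_1 = 185; t_1 = 230; p_2 = 35; q_2 = 285; s_2 = 85; t_2 = 345; a_3 = 50; b_3 = 190; c_3 = 35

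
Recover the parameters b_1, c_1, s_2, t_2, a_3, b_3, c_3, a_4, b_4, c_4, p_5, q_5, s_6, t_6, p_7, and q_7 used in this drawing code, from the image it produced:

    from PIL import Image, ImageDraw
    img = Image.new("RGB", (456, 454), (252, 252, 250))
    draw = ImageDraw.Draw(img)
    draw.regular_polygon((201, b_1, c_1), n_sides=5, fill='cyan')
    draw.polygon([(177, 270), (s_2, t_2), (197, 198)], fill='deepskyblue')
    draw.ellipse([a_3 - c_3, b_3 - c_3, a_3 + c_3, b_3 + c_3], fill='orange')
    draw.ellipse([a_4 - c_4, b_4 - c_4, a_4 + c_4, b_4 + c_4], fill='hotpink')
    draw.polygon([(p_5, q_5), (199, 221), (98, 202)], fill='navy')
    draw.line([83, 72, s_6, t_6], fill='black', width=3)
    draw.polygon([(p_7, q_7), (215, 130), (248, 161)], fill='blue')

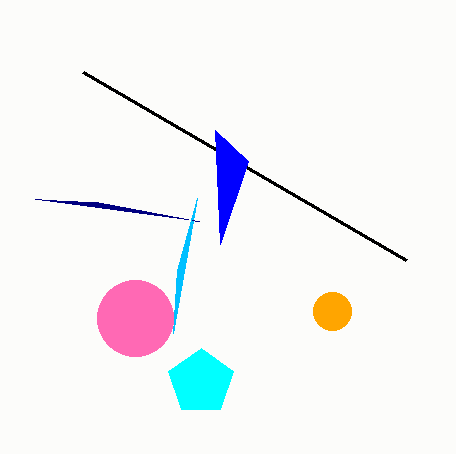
b_1 = 382, c_1 = 34, s_2 = 173, t_2 = 333, a_3 = 332, b_3 = 311, c_3 = 19, a_4 = 135, b_4 = 318, c_4 = 38, p_5 = 35, q_5 = 199, s_6 = 406, t_6 = 260, p_7 = 220, q_7 = 244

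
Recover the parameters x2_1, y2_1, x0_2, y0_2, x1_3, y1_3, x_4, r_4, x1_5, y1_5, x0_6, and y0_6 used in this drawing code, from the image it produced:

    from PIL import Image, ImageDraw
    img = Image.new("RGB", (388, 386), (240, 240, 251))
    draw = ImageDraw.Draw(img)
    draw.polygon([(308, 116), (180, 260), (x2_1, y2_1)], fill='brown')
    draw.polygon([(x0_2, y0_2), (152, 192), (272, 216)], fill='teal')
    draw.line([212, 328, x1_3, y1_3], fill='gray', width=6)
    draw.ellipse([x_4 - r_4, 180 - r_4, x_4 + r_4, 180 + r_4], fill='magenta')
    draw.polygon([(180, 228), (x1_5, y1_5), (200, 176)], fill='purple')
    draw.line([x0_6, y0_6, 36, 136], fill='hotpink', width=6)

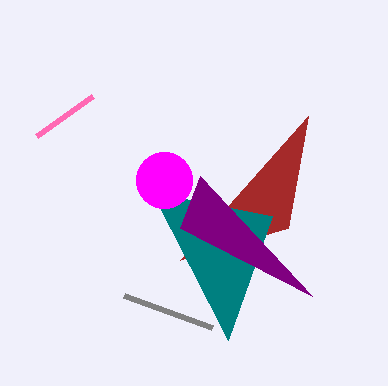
x2_1 = 288; y2_1 = 228; x0_2 = 228; y0_2 = 340; x1_3 = 124; y1_3 = 296; x_4 = 164; r_4 = 28; x1_5 = 312; y1_5 = 296; x0_6 = 92; y0_6 = 96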